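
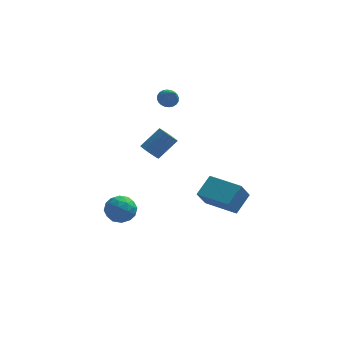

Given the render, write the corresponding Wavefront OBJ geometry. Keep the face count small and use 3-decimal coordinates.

v -2.456 1.578 -2.719
v -1.969 1.917 -3.316
v -1.971 0.343 -3.024
v -1.484 0.682 -3.621
v -1.321 0.832 -2.81
v -1.62 1.595 -2.621
v -2.32 0.665 -3.719
v -2.619 1.428 -3.53
v -1.885 1.352 -3.934
v -1.268 1.456 -3.372
v -2.672 0.804 -2.968
v -2.055 0.908 -2.406
v -2.255 1.856 -2.991
v -1.685 0.404 -3.349
v -1.589 0.493 -2.873
v -1.303 0.692 -3.223
v -2.05 1.667 -2.582
v -1.764 1.866 -2.933
v -1.383 1.228 -2.636
v -2.176 0.394 -3.407
v -1.89 0.593 -3.758
v -2.637 1.568 -3.117
v -2.351 1.767 -3.467
v -2.557 1.032 -3.704
v -1.92 1.723 -3.705
v -1.635 0.997 -3.884
v -2.126 0.987 -3.942
v -2.302 1.436 -3.831
v -1.557 1.784 -3.374
v -1.272 1.058 -3.554
v -1.176 1.146 -3.077
v -1.352 1.595 -2.966
v -1.507 1.452 -3.738
v -2.668 1.202 -2.786
v -2.383 0.476 -2.966
v -2.588 0.665 -3.374
v -2.764 1.114 -3.263
v -2.305 1.263 -2.456
v -2.02 0.537 -2.635
v -1.638 0.824 -2.509
v -1.814 1.273 -2.398
v -2.433 0.808 -2.602
v 0.185 3.684 3.015
v 0.442 3.402 2.632
v 0.555 2.836 3.885
v 0.594 3.533 2.695
v 0.684 3.687 2.807
v 0.698 3.841 2.95
v 0.634 3.971 3.104
v 0.502 4.057 3.243
v 0.322 4.086 3.348
v 0.12 4.054 3.402
v -0.071 3.966 3.397
v -0.223 3.834 3.334
v -0.313 3.68 3.222
v -0.327 3.527 3.079
v -0.263 3.397 2.926
v -0.131 3.311 2.786
v 0.049 3.282 2.681
v 0.25 3.314 2.627
v -0.674 3.02 -0.362
v -0.313 3.163 -0.792
v 0.575 3.704 0.131
v 0.214 3.56 0.562
v -0.462 3.372 -0.771
v 0.425 3.913 0.152
v -0.654 3.512 -0.668
v 0.233 4.052 0.255
v -0.849 3.554 -0.505
v 0.038 4.094 0.418
v -1.01 3.49 -0.313
v -0.123 4.03 0.61
v -1.104 3.333 -0.131
v -0.217 3.873 0.792
v -1.113 3.114 0.005
v -0.226 3.654 0.929
v -1.035 2.876 0.069
v -0.147 3.417 0.992
v -0.885 2.667 0.048
v 0.002 3.208 0.971
v -0.693 2.528 -0.055
v 0.194 3.068 0.868
v -0.498 2.486 -0.218
v 0.389 3.026 0.705
v -0.337 2.55 -0.41
v 0.55 3.09 0.513
v -0.243 2.707 -0.592
v 0.644 3.247 0.331
v -0.234 2.926 -0.729
v 0.653 3.466 0.195
v 3.517 -1.649 -1.412
v 3.132 -2.185 -0.458
v 2.068 -0.633 -1.427
v 1.682 -1.169 -0.473
v 4.098 -0.811 -0.707
v 3.712 -1.347 0.247
v 2.648 0.205 -0.722
v 2.263 -0.331 0.232
f 1 38 17
f 38 12 41
f 17 41 6
f 38 41 17
f 1 17 13
f 17 6 18
f 13 18 2
f 17 18 13
f 1 13 22
f 13 2 23
f 22 23 8
f 13 23 22
f 1 22 34
f 22 8 37
f 34 37 11
f 22 37 34
f 1 34 38
f 34 11 42
f 38 42 12
f 34 42 38
f 2 18 29
f 18 6 32
f 29 32 10
f 18 32 29
f 6 41 19
f 41 12 40
f 19 40 5
f 41 40 19
f 12 42 39
f 42 11 35
f 39 35 3
f 42 35 39
f 11 37 36
f 37 8 24
f 36 24 7
f 37 24 36
f 8 23 28
f 23 2 25
f 28 25 9
f 23 25 28
f 4 30 16
f 30 10 31
f 16 31 5
f 30 31 16
f 4 16 14
f 16 5 15
f 14 15 3
f 16 15 14
f 4 14 21
f 14 3 20
f 21 20 7
f 14 20 21
f 4 21 26
f 21 7 27
f 26 27 9
f 21 27 26
f 4 26 30
f 26 9 33
f 30 33 10
f 26 33 30
f 5 31 19
f 31 10 32
f 19 32 6
f 31 32 19
f 3 15 39
f 15 5 40
f 39 40 12
f 15 40 39
f 7 20 36
f 20 3 35
f 36 35 11
f 20 35 36
f 9 27 28
f 27 7 24
f 28 24 8
f 27 24 28
f 10 33 29
f 33 9 25
f 29 25 2
f 33 25 29
f 44 43 46
f 44 46 45
f 46 43 47
f 46 47 45
f 47 43 48
f 47 48 45
f 48 43 49
f 48 49 45
f 49 43 50
f 49 50 45
f 50 43 51
f 50 51 45
f 51 43 52
f 51 52 45
f 52 43 53
f 52 53 45
f 53 43 54
f 53 54 45
f 54 43 55
f 54 55 45
f 55 43 56
f 55 56 45
f 56 43 57
f 56 57 45
f 57 43 58
f 57 58 45
f 58 43 59
f 58 59 45
f 59 43 60
f 59 60 45
f 60 43 44
f 60 44 45
f 62 61 65
f 62 65 63
f 63 65 66
f 63 66 64
f 65 61 67
f 65 67 66
f 66 67 68
f 66 68 64
f 67 61 69
f 67 69 68
f 68 69 70
f 68 70 64
f 69 61 71
f 69 71 70
f 70 71 72
f 70 72 64
f 71 61 73
f 71 73 72
f 72 73 74
f 72 74 64
f 73 61 75
f 73 75 74
f 74 75 76
f 74 76 64
f 75 61 77
f 75 77 76
f 76 77 78
f 76 78 64
f 77 61 79
f 77 79 78
f 78 79 80
f 78 80 64
f 79 61 81
f 79 81 80
f 80 81 82
f 80 82 64
f 81 61 83
f 81 83 82
f 82 83 84
f 82 84 64
f 83 61 85
f 83 85 84
f 84 85 86
f 84 86 64
f 85 61 87
f 85 87 86
f 86 87 88
f 86 88 64
f 87 61 89
f 87 89 88
f 88 89 90
f 88 90 64
f 89 61 62
f 89 62 90
f 90 62 63
f 90 63 64
f 92 94 91
f 95 92 91
f 91 94 93
f 93 95 91
f 92 98 94
f 96 92 95
f 96 98 92
f 94 98 93
f 97 95 93
f 93 98 97
f 97 96 95
f 98 96 97



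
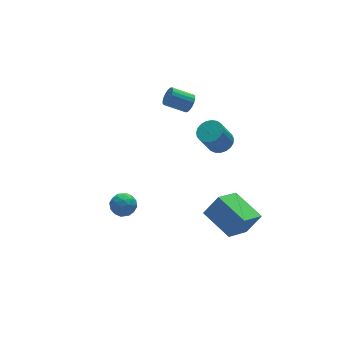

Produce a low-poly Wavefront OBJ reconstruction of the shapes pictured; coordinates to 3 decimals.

v 1.185 -5.07 -2.785
v 1.997 -5.198 -1.665
v 0.659 -3.223 -2.192
v 1.471 -3.352 -1.071
v 2.629 -4.348 -3.749
v 3.441 -4.477 -2.628
v 2.103 -2.502 -3.155
v 2.915 -2.63 -2.035
v 2.823 2.485 1.384
v 3.133 2.485 1.898
v 2.088 3.036 2.529
v 1.777 3.035 2.016
v 3.194 2.723 1.791
v 2.148 3.273 2.423
v 3.181 2.913 1.604
v 2.135 3.463 2.236
v 3.097 3.018 1.374
v 2.052 3.569 2.005
v 2.959 3.018 1.145
v 1.913 3.568 1.777
v 2.794 2.912 0.964
v 1.748 3.463 1.596
v 2.635 2.722 0.866
v 1.589 3.272 1.498
v 2.512 2.484 0.871
v 1.467 3.035 1.502
v 2.452 2.247 0.977
v 1.406 2.797 1.609
v 2.465 2.057 1.164
v 1.419 2.607 1.796
v 2.548 1.951 1.395
v 1.503 2.502 2.026
v 2.687 1.952 1.623
v 1.641 2.502 2.255
v 2.852 2.057 1.804
v 1.806 2.608 2.436
v 3.011 2.248 1.902
v 1.965 2.798 2.534
v 2.112 -2.298 2.451
v 2.765 -2.316 2.798
v 2.061 -2.441 4.116
v 1.408 -2.422 3.769
v 2.704 -2.015 2.793
v 2 -2.14 4.112
v 2.54 -1.762 2.73
v 1.836 -1.887 4.049
v 2.302 -1.602 2.618
v 1.598 -1.727 3.937
v 2.031 -1.562 2.477
v 1.328 -1.687 3.796
v 1.775 -1.65 2.332
v 1.071 -1.775 3.651
v 1.576 -1.849 2.207
v 0.872 -1.974 3.526
v 1.47 -2.126 2.124
v 0.766 -2.251 3.443
v 1.475 -2.432 2.098
v 0.772 -2.557 3.417
v 1.591 -2.716 2.133
v 0.887 -2.84 3.451
v 1.796 -2.926 2.222
v 1.092 -3.051 3.541
v 2.056 -3.029 2.351
v 1.352 -3.154 3.67
v 2.325 -3.005 2.498
v 1.622 -3.129 3.816
v 2.558 -2.858 2.636
v 1.854 -2.983 3.954
v 2.714 -2.615 2.742
v 2.01 -2.74 4.061
v -1.979 1.367 -3.547
v -1.452 1.005 -4.008
v -2.728 0.335 -3.592
v -2.201 -0.027 -4.053
v -2.03 0.117 -3.297
v -1.567 0.755 -3.269
v -2.613 0.585 -4.331
v -2.15 1.223 -4.303
v -1.844 0.522 -4.493
v -1.483 0.232 -3.854
v -2.697 1.108 -3.746
v -2.336 0.818 -3.107
v -1.65 1.277 -3.773
v -2.53 0.063 -3.827
v -2.43 0.148 -3.382
v -2.12 -0.065 -3.653
v -1.717 1.129 -3.339
v -1.408 0.917 -3.61
v -1.747 0.395 -3.192
v -2.772 0.423 -3.99
v -2.463 0.211 -4.261
v -2.06 1.405 -3.947
v -1.75 1.192 -4.218
v -2.433 0.945 -4.408
v -1.57 0.78 -4.329
v -2.01 0.173 -4.356
v -2.253 0.533 -4.519
v -1.981 0.908 -4.503
v -1.358 0.61 -3.954
v -1.799 0.003 -3.981
v -1.698 0.087 -3.536
v -1.426 0.462 -3.52
v -1.589 0.326 -4.239
v -2.381 1.337 -3.619
v -2.822 0.73 -3.646
v -2.754 0.878 -4.08
v -2.482 1.253 -4.064
v -2.17 1.167 -3.244
v -2.61 0.56 -3.271
v -2.199 0.432 -3.097
v -1.927 0.807 -3.081
v -2.591 1.014 -3.361
f 2 4 1
f 5 2 1
f 1 4 3
f 3 5 1
f 2 8 4
f 6 2 5
f 6 8 2
f 4 8 3
f 7 5 3
f 3 8 7
f 7 6 5
f 8 6 7
f 10 9 13
f 10 13 11
f 11 13 14
f 11 14 12
f 13 9 15
f 13 15 14
f 14 15 16
f 14 16 12
f 15 9 17
f 15 17 16
f 16 17 18
f 16 18 12
f 17 9 19
f 17 19 18
f 18 19 20
f 18 20 12
f 19 9 21
f 19 21 20
f 20 21 22
f 20 22 12
f 21 9 23
f 21 23 22
f 22 23 24
f 22 24 12
f 23 9 25
f 23 25 24
f 24 25 26
f 24 26 12
f 25 9 27
f 25 27 26
f 26 27 28
f 26 28 12
f 27 9 29
f 27 29 28
f 28 29 30
f 28 30 12
f 29 9 31
f 29 31 30
f 30 31 32
f 30 32 12
f 31 9 33
f 31 33 32
f 32 33 34
f 32 34 12
f 33 9 35
f 33 35 34
f 34 35 36
f 34 36 12
f 35 9 37
f 35 37 36
f 36 37 38
f 36 38 12
f 37 9 10
f 37 10 38
f 38 10 11
f 38 11 12
f 40 39 43
f 40 43 41
f 41 43 44
f 41 44 42
f 43 39 45
f 43 45 44
f 44 45 46
f 44 46 42
f 45 39 47
f 45 47 46
f 46 47 48
f 46 48 42
f 47 39 49
f 47 49 48
f 48 49 50
f 48 50 42
f 49 39 51
f 49 51 50
f 50 51 52
f 50 52 42
f 51 39 53
f 51 53 52
f 52 53 54
f 52 54 42
f 53 39 55
f 53 55 54
f 54 55 56
f 54 56 42
f 55 39 57
f 55 57 56
f 56 57 58
f 56 58 42
f 57 39 59
f 57 59 58
f 58 59 60
f 58 60 42
f 59 39 61
f 59 61 60
f 60 61 62
f 60 62 42
f 61 39 63
f 61 63 62
f 62 63 64
f 62 64 42
f 63 39 65
f 63 65 64
f 64 65 66
f 64 66 42
f 65 39 67
f 65 67 66
f 66 67 68
f 66 68 42
f 67 39 69
f 67 69 68
f 68 69 70
f 68 70 42
f 69 39 40
f 69 40 70
f 70 40 41
f 70 41 42
f 71 108 87
f 108 82 111
f 87 111 76
f 108 111 87
f 71 87 83
f 87 76 88
f 83 88 72
f 87 88 83
f 71 83 92
f 83 72 93
f 92 93 78
f 83 93 92
f 71 92 104
f 92 78 107
f 104 107 81
f 92 107 104
f 71 104 108
f 104 81 112
f 108 112 82
f 104 112 108
f 72 88 99
f 88 76 102
f 99 102 80
f 88 102 99
f 76 111 89
f 111 82 110
f 89 110 75
f 111 110 89
f 82 112 109
f 112 81 105
f 109 105 73
f 112 105 109
f 81 107 106
f 107 78 94
f 106 94 77
f 107 94 106
f 78 93 98
f 93 72 95
f 98 95 79
f 93 95 98
f 74 100 86
f 100 80 101
f 86 101 75
f 100 101 86
f 74 86 84
f 86 75 85
f 84 85 73
f 86 85 84
f 74 84 91
f 84 73 90
f 91 90 77
f 84 90 91
f 74 91 96
f 91 77 97
f 96 97 79
f 91 97 96
f 74 96 100
f 96 79 103
f 100 103 80
f 96 103 100
f 75 101 89
f 101 80 102
f 89 102 76
f 101 102 89
f 73 85 109
f 85 75 110
f 109 110 82
f 85 110 109
f 77 90 106
f 90 73 105
f 106 105 81
f 90 105 106
f 79 97 98
f 97 77 94
f 98 94 78
f 97 94 98
f 80 103 99
f 103 79 95
f 99 95 72
f 103 95 99



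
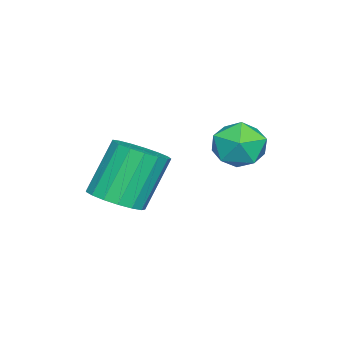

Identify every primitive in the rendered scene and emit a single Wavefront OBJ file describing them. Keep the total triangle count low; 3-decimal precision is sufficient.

v 2.98 -3.806 0.158
v 3.576 -3.059 0.243
v 2.677 -2.547 2.047
v 2.08 -3.294 1.962
v 3.217 -2.887 0.015
v 2.317 -2.375 1.819
v 2.803 -2.925 -0.18
v 1.903 -2.413 1.624
v 2.429 -3.166 -0.298
v 1.53 -2.653 1.506
v 2.182 -3.553 -0.312
v 1.282 -3.04 1.492
v 2.117 -3.998 -0.218
v 1.218 -3.486 1.586
v 2.25 -4.399 -0.037
v 1.351 -3.887 1.767
v 2.551 -4.664 0.188
v 1.651 -4.152 1.992
v 2.949 -4.733 0.406
v 2.049 -4.221 2.21
v 3.355 -4.589 0.567
v 2.455 -4.077 2.371
v 3.674 -4.266 0.635
v 2.775 -3.754 2.439
v 3.835 -3.838 0.593
v 2.935 -3.326 2.397
v 3.8 -3.402 0.452
v 2.9 -2.89 2.256
v 0.136 -0.279 2.423
v 0.513 0.087 1.586
v 1.387 -1.267 2.554
v 1.764 -0.901 1.717
v 1.731 -0.34 2.53
v 0.957 0.27 2.449
v 0.943 -1.45 1.691
v 0.169 -0.84 1.61
v 1.011 -0.637 1.133
v 1.498 0.049 1.652
v 0.402 -1.229 2.488
v 0.889 -0.543 3.007
f 2 1 5
f 2 5 3
f 3 5 6
f 3 6 4
f 5 1 7
f 5 7 6
f 6 7 8
f 6 8 4
f 7 1 9
f 7 9 8
f 8 9 10
f 8 10 4
f 9 1 11
f 9 11 10
f 10 11 12
f 10 12 4
f 11 1 13
f 11 13 12
f 12 13 14
f 12 14 4
f 13 1 15
f 13 15 14
f 14 15 16
f 14 16 4
f 15 1 17
f 15 17 16
f 16 17 18
f 16 18 4
f 17 1 19
f 17 19 18
f 18 19 20
f 18 20 4
f 19 1 21
f 19 21 20
f 20 21 22
f 20 22 4
f 21 1 23
f 21 23 22
f 22 23 24
f 22 24 4
f 23 1 25
f 23 25 24
f 24 25 26
f 24 26 4
f 25 1 27
f 25 27 26
f 26 27 28
f 26 28 4
f 27 1 2
f 27 2 28
f 28 2 3
f 28 3 4
f 29 40 34
f 29 34 30
f 29 30 36
f 29 36 39
f 29 39 40
f 30 34 38
f 34 40 33
f 40 39 31
f 39 36 35
f 36 30 37
f 32 38 33
f 32 33 31
f 32 31 35
f 32 35 37
f 32 37 38
f 33 38 34
f 31 33 40
f 35 31 39
f 37 35 36
f 38 37 30



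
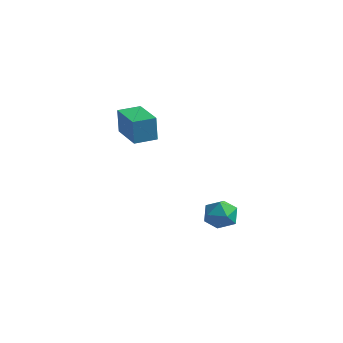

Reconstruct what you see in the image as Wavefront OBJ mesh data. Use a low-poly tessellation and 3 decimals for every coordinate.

v 2.893 -2.417 -3.775
v 3.353 -3.068 -3.833
v 1.987 -3.112 -3.167
v 2.447 -3.763 -3.225
v 2.663 -3.162 -2.743
v 3.222 -2.733 -3.119
v 2.118 -3.447 -3.881
v 2.677 -3.018 -4.257
v 2.874 -3.705 -3.898
v 3.211 -3.528 -3.195
v 2.129 -2.652 -3.805
v 2.466 -2.475 -3.102
v -2.073 -2.053 -1.332
v -2.175 -1.989 -0.107
v -3.456 -1.078 -1.498
v -3.557 -1.014 -0.274
v -1.463 -1.186 -1.326
v -1.564 -1.122 -0.102
v -2.845 -0.211 -1.493
v -2.947 -0.147 -0.268
f 1 12 6
f 1 6 2
f 1 2 8
f 1 8 11
f 1 11 12
f 2 6 10
f 6 12 5
f 12 11 3
f 11 8 7
f 8 2 9
f 4 10 5
f 4 5 3
f 4 3 7
f 4 7 9
f 4 9 10
f 5 10 6
f 3 5 12
f 7 3 11
f 9 7 8
f 10 9 2
f 14 16 13
f 17 14 13
f 13 16 15
f 15 17 13
f 14 20 16
f 18 14 17
f 18 20 14
f 16 20 15
f 19 17 15
f 15 20 19
f 19 18 17
f 20 18 19



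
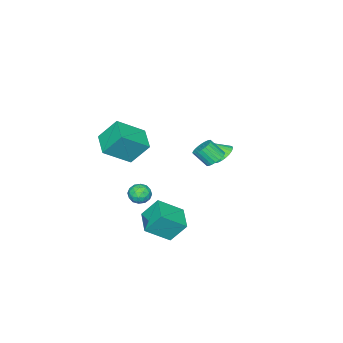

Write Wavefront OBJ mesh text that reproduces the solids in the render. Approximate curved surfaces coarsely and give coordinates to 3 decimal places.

v -0.782 2.649 1.239
v -0.229 3.043 1.407
v 0.056 2.265 2.29
v -0.498 1.871 2.121
v -0.422 3.152 1.566
v -0.137 2.374 2.448
v -0.67 3.185 1.675
v -0.386 2.407 2.557
v -0.936 3.136 1.718
v -0.651 2.358 2.6
v -1.178 3.013 1.687
v -0.893 2.235 2.57
v -1.359 2.835 1.589
v -1.075 2.057 2.471
v -1.453 2.628 1.437
v -1.169 1.85 2.319
v -1.445 2.425 1.255
v -1.161 1.647 2.137
v -1.336 2.255 1.07
v -1.051 1.477 1.953
v -1.143 2.146 0.912
v -0.858 1.368 1.794
v -0.894 2.113 0.803
v -0.61 1.335 1.685
v -0.629 2.162 0.76
v -0.344 1.384 1.642
v -0.387 2.285 0.79
v -0.102 1.507 1.673
v -0.205 2.463 0.889
v 0.079 1.685 1.771
v -0.111 2.67 1.041
v 0.173 1.892 1.923
v -0.119 2.873 1.223
v 0.165 2.095 2.105
v -3.891 0.953 -0.708
v -3.355 0.651 -1.235
v -3.389 0.107 0.288
v -3.191 0.893 -1.112
v -3.134 1.143 -0.927
v -3.193 1.364 -0.71
v -3.357 1.523 -0.492
v -3.603 1.596 -0.307
v -3.893 1.57 -0.183
v -4.182 1.451 -0.138
v -4.427 1.255 -0.181
v -4.59 1.014 -0.304
v -4.647 0.764 -0.488
v -4.589 0.542 -0.706
v -4.424 0.384 -0.924
v -4.178 0.311 -1.109
v -3.889 0.337 -1.233
v -3.599 0.456 -1.277
v 0.682 -0.961 -2.91
v 1.233 -0.881 -2.396
v 0.627 -2.159 -2.664
v 1.178 -2.079 -2.15
v 0.493 -1.782 -2.021
v 0.528 -1.041 -2.173
v 1.332 -1.999 -2.887
v 1.367 -1.258 -3.039
v 1.635 -1.522 -2.382
v 1.116 -1.388 -1.847
v 0.744 -1.652 -3.213
v 0.225 -1.518 -2.678
v 0.963 -0.815 -2.675
v 0.897 -2.225 -2.385
v 0.495 -2.05 -2.309
v 0.819 -2.003 -2.008
v 0.548 -0.91 -2.543
v 0.872 -0.863 -2.242
v 0.437 -1.393 -2.021
v 0.988 -2.177 -2.818
v 1.312 -2.13 -2.517
v 1.041 -1.037 -3.052
v 1.365 -0.99 -2.751
v 1.423 -1.647 -3.039
v 1.522 -1.146 -2.365
v 1.49 -1.85 -2.22
v 1.581 -1.803 -2.653
v 1.601 -1.367 -2.743
v 1.218 -1.067 -2.05
v 1.185 -1.771 -1.905
v 0.783 -1.597 -1.829
v 0.803 -1.161 -1.919
v 1.454 -1.444 -2.042
v 0.675 -1.269 -3.155
v 0.642 -1.973 -3.01
v 1.057 -1.879 -3.141
v 1.077 -1.443 -3.231
v 0.37 -1.19 -2.84
v 0.338 -1.894 -2.695
v 0.259 -1.673 -2.317
v 0.279 -1.237 -2.407
v 0.406 -1.596 -3.018
v 2.374 -1.308 2.437
v 1.821 -0.392 3.784
v 3.402 -0.162 2.08
v 2.848 0.754 3.427
v 3.772 -2.194 3.613
v 3.218 -1.278 4.96
v 4.799 -1.048 3.256
v 4.246 -0.132 4.603
v 0.3 1.18 -3.134
v 1.467 0.222 -2.047
v 1.485 2.328 -3.395
v 2.652 1.37 -2.308
v 0.808 0.37 -4.392
v 1.975 -0.588 -3.305
v 1.993 1.518 -4.653
v 3.16 0.56 -3.566
f 2 1 5
f 2 5 3
f 3 5 6
f 3 6 4
f 5 1 7
f 5 7 6
f 6 7 8
f 6 8 4
f 7 1 9
f 7 9 8
f 8 9 10
f 8 10 4
f 9 1 11
f 9 11 10
f 10 11 12
f 10 12 4
f 11 1 13
f 11 13 12
f 12 13 14
f 12 14 4
f 13 1 15
f 13 15 14
f 14 15 16
f 14 16 4
f 15 1 17
f 15 17 16
f 16 17 18
f 16 18 4
f 17 1 19
f 17 19 18
f 18 19 20
f 18 20 4
f 19 1 21
f 19 21 20
f 20 21 22
f 20 22 4
f 21 1 23
f 21 23 22
f 22 23 24
f 22 24 4
f 23 1 25
f 23 25 24
f 24 25 26
f 24 26 4
f 25 1 27
f 25 27 26
f 26 27 28
f 26 28 4
f 27 1 29
f 27 29 28
f 28 29 30
f 28 30 4
f 29 1 31
f 29 31 30
f 30 31 32
f 30 32 4
f 31 1 33
f 31 33 32
f 32 33 34
f 32 34 4
f 33 1 2
f 33 2 34
f 34 2 3
f 34 3 4
f 36 35 38
f 36 38 37
f 38 35 39
f 38 39 37
f 39 35 40
f 39 40 37
f 40 35 41
f 40 41 37
f 41 35 42
f 41 42 37
f 42 35 43
f 42 43 37
f 43 35 44
f 43 44 37
f 44 35 45
f 44 45 37
f 45 35 46
f 45 46 37
f 46 35 47
f 46 47 37
f 47 35 48
f 47 48 37
f 48 35 49
f 48 49 37
f 49 35 50
f 49 50 37
f 50 35 51
f 50 51 37
f 51 35 52
f 51 52 37
f 52 35 36
f 52 36 37
f 53 90 69
f 90 64 93
f 69 93 58
f 90 93 69
f 53 69 65
f 69 58 70
f 65 70 54
f 69 70 65
f 53 65 74
f 65 54 75
f 74 75 60
f 65 75 74
f 53 74 86
f 74 60 89
f 86 89 63
f 74 89 86
f 53 86 90
f 86 63 94
f 90 94 64
f 86 94 90
f 54 70 81
f 70 58 84
f 81 84 62
f 70 84 81
f 58 93 71
f 93 64 92
f 71 92 57
f 93 92 71
f 64 94 91
f 94 63 87
f 91 87 55
f 94 87 91
f 63 89 88
f 89 60 76
f 88 76 59
f 89 76 88
f 60 75 80
f 75 54 77
f 80 77 61
f 75 77 80
f 56 82 68
f 82 62 83
f 68 83 57
f 82 83 68
f 56 68 66
f 68 57 67
f 66 67 55
f 68 67 66
f 56 66 73
f 66 55 72
f 73 72 59
f 66 72 73
f 56 73 78
f 73 59 79
f 78 79 61
f 73 79 78
f 56 78 82
f 78 61 85
f 82 85 62
f 78 85 82
f 57 83 71
f 83 62 84
f 71 84 58
f 83 84 71
f 55 67 91
f 67 57 92
f 91 92 64
f 67 92 91
f 59 72 88
f 72 55 87
f 88 87 63
f 72 87 88
f 61 79 80
f 79 59 76
f 80 76 60
f 79 76 80
f 62 85 81
f 85 61 77
f 81 77 54
f 85 77 81
f 96 98 95
f 99 96 95
f 95 98 97
f 97 99 95
f 96 102 98
f 100 96 99
f 100 102 96
f 98 102 97
f 101 99 97
f 97 102 101
f 101 100 99
f 102 100 101
f 104 106 103
f 107 104 103
f 103 106 105
f 105 107 103
f 104 110 106
f 108 104 107
f 108 110 104
f 106 110 105
f 109 107 105
f 105 110 109
f 109 108 107
f 110 108 109



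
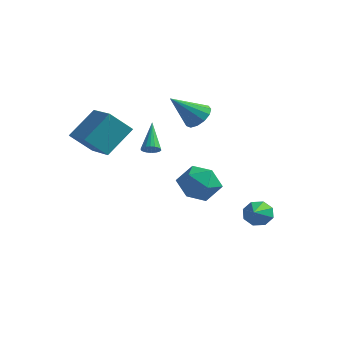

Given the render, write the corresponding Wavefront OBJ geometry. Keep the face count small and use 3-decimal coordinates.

v 3.191 2.972 -4.189
v 3.689 2.899 -4.849
v 4.109 1.288 -3.311
v 3.937 3.27 -4.397
v 3.748 3.467 -3.823
v 3.233 3.373 -3.464
v 2.693 3.045 -3.53
v 2.445 2.674 -3.982
v 2.634 2.478 -4.555
v 3.149 2.571 -4.915
v 1.993 -0.993 0.089
v 2.632 -0.13 -0.511
v 2.568 -2.35 -1.249
v 3.207 -1.487 -1.849
v 3.578 -1.867 -0.739
v 3.223 -1.028 0.088
v 1.977 -1.452 -1.848
v 1.622 -0.613 -1.021
v 2.623 -0.414 -1.708
v 3.612 -0.67 -1.023
v 1.588 -1.81 -0.737
v 2.577 -2.066 -0.052
v -1.392 3.92 1.41
v -0.62 3.439 1.394
v -2.208 2.56 2.89
v -0.559 3.797 1.756
v -0.763 4.194 2.008
v -1.167 4.504 2.071
v -1.642 4.629 1.923
v -2.038 4.529 1.613
v -2.228 4.235 1.238
v -2.153 3.842 0.918
v -1.837 3.474 0.754
v -1.379 3.247 0.798
v -0.925 3.234 1.036
v -2.536 -3.878 1.679
v -2.103 -2.425 3.147
v -4.315 -3.005 1.34
v -3.882 -1.553 2.807
v -1.838 -2.907 0.513
v -1.405 -1.455 1.98
v -3.617 -2.035 0.173
v -3.184 -0.582 1.641
v 0.452 -2.337 1.238
v 0.818 -2.492 1.558
v -0.312 -1.283 2.622
v 0.908 -2.305 1.465
v 0.907 -2.124 1.328
v 0.816 -1.986 1.172
v 0.654 -1.917 1.03
v 0.451 -1.931 0.929
v 0.248 -2.026 0.889
v 0.086 -2.182 0.918
v -0.003 -2.369 1.011
v -0.003 -2.549 1.149
v 0.088 -2.688 1.304
v 0.251 -2.757 1.446
v 0.454 -2.742 1.547
v 0.656 -2.648 1.587
f 2 1 4
f 2 4 3
f 4 1 5
f 4 5 3
f 5 1 6
f 5 6 3
f 6 1 7
f 6 7 3
f 7 1 8
f 7 8 3
f 8 1 9
f 8 9 3
f 9 1 10
f 9 10 3
f 10 1 2
f 10 2 3
f 11 22 16
f 11 16 12
f 11 12 18
f 11 18 21
f 11 21 22
f 12 16 20
f 16 22 15
f 22 21 13
f 21 18 17
f 18 12 19
f 14 20 15
f 14 15 13
f 14 13 17
f 14 17 19
f 14 19 20
f 15 20 16
f 13 15 22
f 17 13 21
f 19 17 18
f 20 19 12
f 24 23 26
f 24 26 25
f 26 23 27
f 26 27 25
f 27 23 28
f 27 28 25
f 28 23 29
f 28 29 25
f 29 23 30
f 29 30 25
f 30 23 31
f 30 31 25
f 31 23 32
f 31 32 25
f 32 23 33
f 32 33 25
f 33 23 34
f 33 34 25
f 34 23 35
f 34 35 25
f 35 23 24
f 35 24 25
f 37 39 36
f 40 37 36
f 36 39 38
f 38 40 36
f 37 43 39
f 41 37 40
f 41 43 37
f 39 43 38
f 42 40 38
f 38 43 42
f 42 41 40
f 43 41 42
f 45 44 47
f 45 47 46
f 47 44 48
f 47 48 46
f 48 44 49
f 48 49 46
f 49 44 50
f 49 50 46
f 50 44 51
f 50 51 46
f 51 44 52
f 51 52 46
f 52 44 53
f 52 53 46
f 53 44 54
f 53 54 46
f 54 44 55
f 54 55 46
f 55 44 56
f 55 56 46
f 56 44 57
f 56 57 46
f 57 44 58
f 57 58 46
f 58 44 59
f 58 59 46
f 59 44 45
f 59 45 46



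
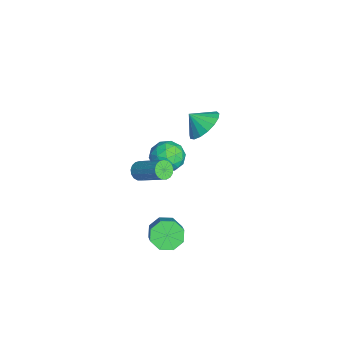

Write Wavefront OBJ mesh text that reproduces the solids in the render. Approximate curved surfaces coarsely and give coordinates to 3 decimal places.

v -2.757 0.932 1.442
v -1.684 0.702 1.516
v -2.983 0.128 2.218
v -1.758 1.075 1.88
v -2.062 1.415 2.144
v -2.524 1.644 2.247
v -3.04 1.71 2.166
v -3.491 1.598 1.919
v -3.774 1.334 1.563
v -3.824 0.977 1.178
v -3.63 0.61 0.855
v -3.236 0.317 0.666
v -2.732 0.165 0.654
v -2.234 0.188 0.823
v -1.856 0.382 1.134
v -4.609 -0.522 -1.871
v -3.645 -0.194 -1.655
v -3.975 -1.786 -2.785
v -3.011 -1.458 -2.569
v -3.601 -1.87 -1.817
v -3.993 -1.088 -1.252
v -3.627 -0.892 -3.188
v -4.019 -0.11 -2.623
v -3.038 -0.422 -2.469
v -3.022 -1.027 -1.622
v -4.598 -0.953 -2.818
v -4.582 -1.558 -1.971
v -4.183 -0.247 -1.683
v -3.437 -1.733 -2.757
v -3.784 -1.975 -2.315
v -3.217 -1.782 -2.188
v -4.388 -0.773 -1.446
v -3.821 -0.58 -1.319
v -3.795 -1.565 -1.414
v -3.799 -1.4 -3.121
v -3.232 -1.207 -2.994
v -4.403 -0.198 -2.252
v -3.836 -0.005 -2.125
v -3.825 -0.415 -3.026
v -3.26 -0.188 -2.034
v -2.886 -0.931 -2.571
v -3.248 -0.599 -2.935
v -3.479 -0.139 -2.603
v -3.25 -0.544 -1.536
v -2.877 -1.287 -2.073
v -3.224 -1.529 -1.631
v -3.455 -1.07 -1.299
v -2.893 -0.678 -2.015
v -4.743 -0.693 -2.367
v -4.37 -1.436 -2.904
v -4.165 -0.91 -3.141
v -4.396 -0.451 -2.809
v -4.734 -1.049 -1.869
v -4.36 -1.792 -2.406
v -4.141 -1.841 -1.837
v -4.372 -1.381 -1.505
v -4.727 -1.302 -2.425
v 2.07 -1.17 -2.771
v 2.603 -0.864 -3.442
v 3.844 -0.784 -2.419
v 3.31 -1.09 -1.749
v 2.285 -0.349 -3.098
v 3.526 -0.268 -2.075
v 1.842 -0.315 -2.562
v 3.082 -0.234 -1.539
v 1.531 -0.782 -2.149
v 2.772 -0.701 -1.126
v 1.536 -1.476 -2.101
v 2.777 -1.396 -1.078
v 1.854 -1.992 -2.445
v 3.095 -1.911 -1.422
v 2.298 -2.026 -2.981
v 3.538 -1.945 -1.958
v 2.608 -1.559 -3.394
v 3.849 -1.478 -2.371
v 1.866 -2.419 2.219
v 2.335 -2.718 2.094
v 3.403 -1.521 3.237
v 2.934 -1.221 3.361
v 2.326 -2.526 1.9
v 3.395 -1.328 3.043
v 2.212 -2.309 1.78
v 3.281 -1.112 2.922
v 2.019 -2.117 1.76
v 3.088 -0.92 2.903
v 1.791 -1.995 1.845
v 2.859 -0.798 2.988
v 1.58 -1.969 2.016
v 2.648 -0.772 3.158
v 1.434 -2.047 2.233
v 2.502 -0.85 3.376
v 1.387 -2.209 2.447
v 2.456 -1.012 3.59
v 1.45 -2.42 2.609
v 2.519 -1.223 3.751
v 1.608 -2.63 2.681
v 2.677 -1.433 3.824
v 1.825 -2.792 2.647
v 2.894 -1.595 3.79
v 2.052 -2.868 2.516
v 3.12 -1.671 3.658
v 2.235 -2.841 2.316
v 3.304 -1.644 3.459
f 2 1 4
f 2 4 3
f 4 1 5
f 4 5 3
f 5 1 6
f 5 6 3
f 6 1 7
f 6 7 3
f 7 1 8
f 7 8 3
f 8 1 9
f 8 9 3
f 9 1 10
f 9 10 3
f 10 1 11
f 10 11 3
f 11 1 12
f 11 12 3
f 12 1 13
f 12 13 3
f 13 1 14
f 13 14 3
f 14 1 15
f 14 15 3
f 15 1 2
f 15 2 3
f 16 53 32
f 53 27 56
f 32 56 21
f 53 56 32
f 16 32 28
f 32 21 33
f 28 33 17
f 32 33 28
f 16 28 37
f 28 17 38
f 37 38 23
f 28 38 37
f 16 37 49
f 37 23 52
f 49 52 26
f 37 52 49
f 16 49 53
f 49 26 57
f 53 57 27
f 49 57 53
f 17 33 44
f 33 21 47
f 44 47 25
f 33 47 44
f 21 56 34
f 56 27 55
f 34 55 20
f 56 55 34
f 27 57 54
f 57 26 50
f 54 50 18
f 57 50 54
f 26 52 51
f 52 23 39
f 51 39 22
f 52 39 51
f 23 38 43
f 38 17 40
f 43 40 24
f 38 40 43
f 19 45 31
f 45 25 46
f 31 46 20
f 45 46 31
f 19 31 29
f 31 20 30
f 29 30 18
f 31 30 29
f 19 29 36
f 29 18 35
f 36 35 22
f 29 35 36
f 19 36 41
f 36 22 42
f 41 42 24
f 36 42 41
f 19 41 45
f 41 24 48
f 45 48 25
f 41 48 45
f 20 46 34
f 46 25 47
f 34 47 21
f 46 47 34
f 18 30 54
f 30 20 55
f 54 55 27
f 30 55 54
f 22 35 51
f 35 18 50
f 51 50 26
f 35 50 51
f 24 42 43
f 42 22 39
f 43 39 23
f 42 39 43
f 25 48 44
f 48 24 40
f 44 40 17
f 48 40 44
f 59 58 62
f 59 62 60
f 60 62 63
f 60 63 61
f 62 58 64
f 62 64 63
f 63 64 65
f 63 65 61
f 64 58 66
f 64 66 65
f 65 66 67
f 65 67 61
f 66 58 68
f 66 68 67
f 67 68 69
f 67 69 61
f 68 58 70
f 68 70 69
f 69 70 71
f 69 71 61
f 70 58 72
f 70 72 71
f 71 72 73
f 71 73 61
f 72 58 74
f 72 74 73
f 73 74 75
f 73 75 61
f 74 58 59
f 74 59 75
f 75 59 60
f 75 60 61
f 77 76 80
f 77 80 78
f 78 80 81
f 78 81 79
f 80 76 82
f 80 82 81
f 81 82 83
f 81 83 79
f 82 76 84
f 82 84 83
f 83 84 85
f 83 85 79
f 84 76 86
f 84 86 85
f 85 86 87
f 85 87 79
f 86 76 88
f 86 88 87
f 87 88 89
f 87 89 79
f 88 76 90
f 88 90 89
f 89 90 91
f 89 91 79
f 90 76 92
f 90 92 91
f 91 92 93
f 91 93 79
f 92 76 94
f 92 94 93
f 93 94 95
f 93 95 79
f 94 76 96
f 94 96 95
f 95 96 97
f 95 97 79
f 96 76 98
f 96 98 97
f 97 98 99
f 97 99 79
f 98 76 100
f 98 100 99
f 99 100 101
f 99 101 79
f 100 76 102
f 100 102 101
f 101 102 103
f 101 103 79
f 102 76 77
f 102 77 103
f 103 77 78
f 103 78 79



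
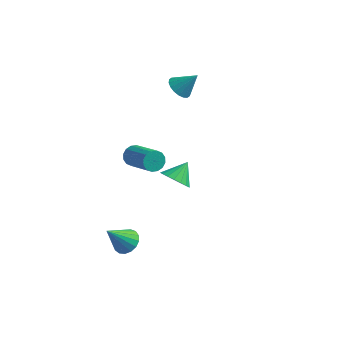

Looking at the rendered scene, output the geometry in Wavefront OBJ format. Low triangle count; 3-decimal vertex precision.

v -3.606 -0.913 1.003
v -3.193 -0.544 0.725
v -1.661 -1.537 1.679
v -2.074 -1.907 1.957
v -3.267 -0.394 0.999
v -1.735 -1.388 1.953
v -3.431 -0.384 1.274
v -1.9 -1.377 2.229
v -3.643 -0.515 1.477
v -2.111 -1.509 2.431
v -3.844 -0.753 1.552
v -2.313 -1.747 2.507
v -3.982 -1.034 1.481
v -2.45 -2.028 2.435
v -4.019 -1.283 1.281
v -2.487 -2.276 2.235
v -3.945 -1.432 1.007
v -2.413 -2.426 1.961
v -3.78 -1.443 0.731
v -2.249 -2.436 1.686
v -3.569 -1.311 0.529
v -2.037 -2.305 1.483
v -3.367 -1.073 0.453
v -1.836 -2.067 1.408
v -3.23 -0.792 0.525
v -1.698 -1.786 1.479
v -3.008 -3.299 -3.631
v -2.468 -2.995 -3.191
v -3.672 -4.121 -2.249
v -2.739 -2.752 -3.177
v -3.071 -2.635 -3.267
v -3.389 -2.67 -3.441
v -3.619 -2.849 -3.658
v -3.71 -3.132 -3.869
v -3.639 -3.452 -4.026
v -3.424 -3.738 -4.092
v -3.113 -3.923 -4.052
v -2.778 -3.965 -3.917
v -2.496 -3.855 -3.715
v -2.331 -3.618 -3.495
v -2.321 -3.307 -3.306
v -3.033 3.469 3.053
v -2.471 3.478 2.571
v -2.187 3.811 4.047
v -2.582 3.788 2.56
v -2.783 4.035 2.646
v -3.033 4.169 2.813
v -3.283 4.165 3.027
v -3.484 4.024 3.246
v -3.595 3.772 3.427
v -3.595 3.46 3.534
v -3.484 3.151 3.545
v -3.283 2.904 3.459
v -3.033 2.769 3.293
v -2.783 2.773 3.078
v -2.583 2.915 2.859
v -2.471 3.167 2.678
v -0.272 -3.613 2.617
v 0.451 -3.969 2.769
v 0.012 -2.727 3.343
v 0.524 -3.757 2.482
v 0.44 -3.516 2.221
v 0.214 -3.294 2.038
v -0.107 -3.136 1.971
v -0.461 -3.072 2.031
v -0.778 -3.115 2.207
v -0.994 -3.257 2.464
v -1.068 -3.469 2.752
v -0.983 -3.71 3.013
v -0.758 -3.932 3.195
v -0.436 -4.09 3.263
v -0.082 -4.154 3.203
v 0.235 -4.111 3.027
f 2 1 5
f 2 5 3
f 3 5 6
f 3 6 4
f 5 1 7
f 5 7 6
f 6 7 8
f 6 8 4
f 7 1 9
f 7 9 8
f 8 9 10
f 8 10 4
f 9 1 11
f 9 11 10
f 10 11 12
f 10 12 4
f 11 1 13
f 11 13 12
f 12 13 14
f 12 14 4
f 13 1 15
f 13 15 14
f 14 15 16
f 14 16 4
f 15 1 17
f 15 17 16
f 16 17 18
f 16 18 4
f 17 1 19
f 17 19 18
f 18 19 20
f 18 20 4
f 19 1 21
f 19 21 20
f 20 21 22
f 20 22 4
f 21 1 23
f 21 23 22
f 22 23 24
f 22 24 4
f 23 1 25
f 23 25 24
f 24 25 26
f 24 26 4
f 25 1 2
f 25 2 26
f 26 2 3
f 26 3 4
f 28 27 30
f 28 30 29
f 30 27 31
f 30 31 29
f 31 27 32
f 31 32 29
f 32 27 33
f 32 33 29
f 33 27 34
f 33 34 29
f 34 27 35
f 34 35 29
f 35 27 36
f 35 36 29
f 36 27 37
f 36 37 29
f 37 27 38
f 37 38 29
f 38 27 39
f 38 39 29
f 39 27 40
f 39 40 29
f 40 27 41
f 40 41 29
f 41 27 28
f 41 28 29
f 43 42 45
f 43 45 44
f 45 42 46
f 45 46 44
f 46 42 47
f 46 47 44
f 47 42 48
f 47 48 44
f 48 42 49
f 48 49 44
f 49 42 50
f 49 50 44
f 50 42 51
f 50 51 44
f 51 42 52
f 51 52 44
f 52 42 53
f 52 53 44
f 53 42 54
f 53 54 44
f 54 42 55
f 54 55 44
f 55 42 56
f 55 56 44
f 56 42 57
f 56 57 44
f 57 42 43
f 57 43 44
f 59 58 61
f 59 61 60
f 61 58 62
f 61 62 60
f 62 58 63
f 62 63 60
f 63 58 64
f 63 64 60
f 64 58 65
f 64 65 60
f 65 58 66
f 65 66 60
f 66 58 67
f 66 67 60
f 67 58 68
f 67 68 60
f 68 58 69
f 68 69 60
f 69 58 70
f 69 70 60
f 70 58 71
f 70 71 60
f 71 58 72
f 71 72 60
f 72 58 73
f 72 73 60
f 73 58 59
f 73 59 60



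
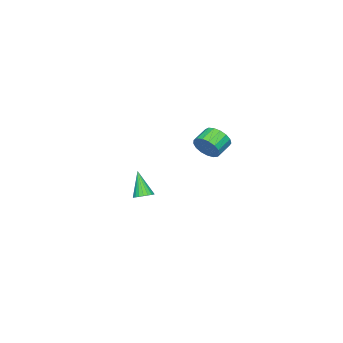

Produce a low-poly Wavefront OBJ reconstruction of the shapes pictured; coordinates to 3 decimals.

v -0.711 -3.343 -4.385
v -0.14 -3.267 -4.158
v -1.229 -4.097 -2.835
v -0.254 -3.047 -4.089
v -0.448 -2.878 -4.071
v -0.688 -2.789 -4.108
v -0.931 -2.796 -4.193
v -1.136 -2.898 -4.311
v -1.268 -3.077 -4.441
v -1.304 -3.301 -4.563
v -1.237 -3.533 -4.653
v -1.079 -3.732 -4.697
v -0.858 -3.864 -4.688
v -0.611 -3.906 -4.625
v -0.382 -3.85 -4.522
v -0.209 -3.707 -4.395
v -0.124 -3.501 -4.266
v 3.64 3.484 3.093
v 3.962 3.825 3.766
v 3.001 3.916 4.18
v 2.68 3.576 3.507
v 3.89 4.131 3.532
v 2.929 4.222 3.945
v 3.761 4.289 3.197
v 2.8 4.38 3.61
v 3.604 4.263 2.838
v 2.643 4.354 3.251
v 3.456 4.058 2.537
v 2.495 4.149 2.951
v 3.349 3.722 2.365
v 2.389 3.813 2.778
v 3.31 3.332 2.359
v 2.349 3.423 2.772
v 3.346 2.976 2.521
v 2.385 3.068 2.934
v 3.45 2.737 2.814
v 2.489 2.828 3.228
v 3.597 2.669 3.172
v 2.636 2.76 3.585
v 3.754 2.788 3.511
v 2.793 2.879 3.925
v 3.885 3.066 3.755
v 2.925 3.157 4.168
v 3.961 3.44 3.847
v 3 3.532 4.26
f 2 1 4
f 2 4 3
f 4 1 5
f 4 5 3
f 5 1 6
f 5 6 3
f 6 1 7
f 6 7 3
f 7 1 8
f 7 8 3
f 8 1 9
f 8 9 3
f 9 1 10
f 9 10 3
f 10 1 11
f 10 11 3
f 11 1 12
f 11 12 3
f 12 1 13
f 12 13 3
f 13 1 14
f 13 14 3
f 14 1 15
f 14 15 3
f 15 1 16
f 15 16 3
f 16 1 17
f 16 17 3
f 17 1 2
f 17 2 3
f 19 18 22
f 19 22 20
f 20 22 23
f 20 23 21
f 22 18 24
f 22 24 23
f 23 24 25
f 23 25 21
f 24 18 26
f 24 26 25
f 25 26 27
f 25 27 21
f 26 18 28
f 26 28 27
f 27 28 29
f 27 29 21
f 28 18 30
f 28 30 29
f 29 30 31
f 29 31 21
f 30 18 32
f 30 32 31
f 31 32 33
f 31 33 21
f 32 18 34
f 32 34 33
f 33 34 35
f 33 35 21
f 34 18 36
f 34 36 35
f 35 36 37
f 35 37 21
f 36 18 38
f 36 38 37
f 37 38 39
f 37 39 21
f 38 18 40
f 38 40 39
f 39 40 41
f 39 41 21
f 40 18 42
f 40 42 41
f 41 42 43
f 41 43 21
f 42 18 44
f 42 44 43
f 43 44 45
f 43 45 21
f 44 18 19
f 44 19 45
f 45 19 20
f 45 20 21



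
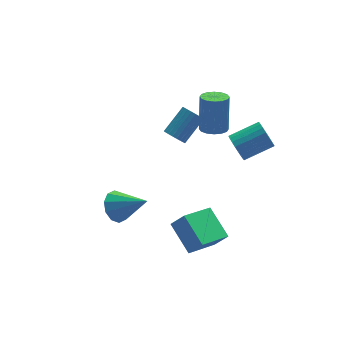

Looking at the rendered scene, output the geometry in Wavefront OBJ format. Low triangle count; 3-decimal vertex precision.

v 1.089 -4.195 -4.124
v -0.624 -4.974 -3.312
v 0.765 -2.542 -3.222
v -0.949 -3.322 -2.411
v 1.669 -4.558 -3.249
v -0.045 -5.338 -2.438
v 1.344 -2.906 -2.348
v -0.369 -3.685 -1.536
v 3.201 1.266 -0.369
v 3.698 0.693 -0.24
v 4.017 1.42 1.759
v 3.519 1.994 1.629
v 3.92 0.991 -0.383
v 4.238 1.719 1.615
v 3.949 1.363 -0.523
v 4.267 2.091 1.475
v 3.778 1.709 -0.622
v 4.096 2.437 1.376
v 3.452 1.937 -0.653
v 3.77 2.664 1.345
v 3.058 1.984 -0.608
v 3.376 2.712 1.39
v 2.703 1.84 -0.499
v 3.022 2.567 1.5
v 2.482 1.541 -0.355
v 2.8 2.269 1.643
v 2.453 1.169 -0.215
v 2.771 1.897 1.783
v 2.624 0.823 -0.116
v 2.942 1.551 1.882
v 2.95 0.596 -0.085
v 3.268 1.323 1.913
v 3.344 0.548 -0.13
v 3.662 1.276 1.868
v -3.353 -2.124 -1.179
v -3.038 -2.58 -1.939
v -2.147 -3.256 -0.001
v -2.694 -2.12 -1.849
v -2.601 -1.662 -1.504
v -2.795 -1.381 -1.035
v -3.203 -1.383 -0.62
v -3.667 -1.668 -0.419
v -4.011 -2.128 -0.508
v -4.104 -2.586 -0.854
v -3.91 -2.867 -1.323
v -3.503 -2.865 -1.737
v 0.543 0.029 1.115
v 0.921 -0.473 0.949
v 2.175 0.129 1.978
v 1.797 0.631 2.145
v 0.984 -0.303 0.772
v 2.238 0.299 1.801
v 0.98 -0.082 0.648
v 2.234 0.52 1.677
v 0.91 0.156 0.594
v 2.164 0.758 1.623
v 0.784 0.374 0.62
v 2.038 0.976 1.649
v 0.621 0.54 0.722
v 1.875 1.142 1.751
v 0.446 0.628 0.883
v 1.7 1.23 1.912
v 0.286 0.625 1.08
v 1.54 1.227 2.109
v 0.165 0.531 1.282
v 1.419 1.133 2.311
v 0.102 0.361 1.459
v 1.356 0.963 2.488
v 0.106 0.14 1.583
v 1.36 0.742 2.612
v 0.176 -0.098 1.637
v 1.43 0.504 2.666
v 0.302 -0.316 1.611
v 1.556 0.286 2.64
v 0.465 -0.482 1.509
v 1.719 0.12 2.538
v 0.64 -0.57 1.348
v 1.894 0.032 2.377
v 0.8 -0.567 1.151
v 2.054 0.035 2.18
v 2.462 -3.434 2.863
v 2.72 -2.999 2.256
v 4.297 -3.052 2.89
v 4.038 -3.486 3.497
v 2.646 -2.78 2.46
v 4.222 -2.833 3.094
v 2.543 -2.66 2.725
v 4.12 -2.713 3.359
v 2.428 -2.658 3.011
v 4.005 -2.711 3.645
v 2.319 -2.774 3.274
v 3.895 -2.827 3.908
v 2.23 -2.991 3.475
v 3.807 -3.044 4.109
v 2.178 -3.275 3.583
v 3.754 -3.328 4.217
v 2.168 -3.583 3.581
v 3.744 -3.636 4.215
v 2.203 -3.868 3.47
v 3.78 -3.921 4.104
v 2.278 -4.087 3.266
v 3.854 -4.14 3.9
v 2.38 -4.207 3.001
v 3.957 -4.26 3.635
v 2.495 -4.209 2.715
v 4.072 -4.262 3.349
v 2.605 -4.093 2.452
v 4.181 -4.146 3.086
v 2.693 -3.876 2.251
v 4.27 -3.929 2.885
v 2.746 -3.592 2.143
v 4.322 -3.645 2.777
v 2.756 -3.284 2.145
v 4.332 -3.337 2.779
f 2 4 1
f 5 2 1
f 1 4 3
f 3 5 1
f 2 8 4
f 6 2 5
f 6 8 2
f 4 8 3
f 7 5 3
f 3 8 7
f 7 6 5
f 8 6 7
f 10 9 13
f 10 13 11
f 11 13 14
f 11 14 12
f 13 9 15
f 13 15 14
f 14 15 16
f 14 16 12
f 15 9 17
f 15 17 16
f 16 17 18
f 16 18 12
f 17 9 19
f 17 19 18
f 18 19 20
f 18 20 12
f 19 9 21
f 19 21 20
f 20 21 22
f 20 22 12
f 21 9 23
f 21 23 22
f 22 23 24
f 22 24 12
f 23 9 25
f 23 25 24
f 24 25 26
f 24 26 12
f 25 9 27
f 25 27 26
f 26 27 28
f 26 28 12
f 27 9 29
f 27 29 28
f 28 29 30
f 28 30 12
f 29 9 31
f 29 31 30
f 30 31 32
f 30 32 12
f 31 9 33
f 31 33 32
f 32 33 34
f 32 34 12
f 33 9 10
f 33 10 34
f 34 10 11
f 34 11 12
f 36 35 38
f 36 38 37
f 38 35 39
f 38 39 37
f 39 35 40
f 39 40 37
f 40 35 41
f 40 41 37
f 41 35 42
f 41 42 37
f 42 35 43
f 42 43 37
f 43 35 44
f 43 44 37
f 44 35 45
f 44 45 37
f 45 35 46
f 45 46 37
f 46 35 36
f 46 36 37
f 48 47 51
f 48 51 49
f 49 51 52
f 49 52 50
f 51 47 53
f 51 53 52
f 52 53 54
f 52 54 50
f 53 47 55
f 53 55 54
f 54 55 56
f 54 56 50
f 55 47 57
f 55 57 56
f 56 57 58
f 56 58 50
f 57 47 59
f 57 59 58
f 58 59 60
f 58 60 50
f 59 47 61
f 59 61 60
f 60 61 62
f 60 62 50
f 61 47 63
f 61 63 62
f 62 63 64
f 62 64 50
f 63 47 65
f 63 65 64
f 64 65 66
f 64 66 50
f 65 47 67
f 65 67 66
f 66 67 68
f 66 68 50
f 67 47 69
f 67 69 68
f 68 69 70
f 68 70 50
f 69 47 71
f 69 71 70
f 70 71 72
f 70 72 50
f 71 47 73
f 71 73 72
f 72 73 74
f 72 74 50
f 73 47 75
f 73 75 74
f 74 75 76
f 74 76 50
f 75 47 77
f 75 77 76
f 76 77 78
f 76 78 50
f 77 47 79
f 77 79 78
f 78 79 80
f 78 80 50
f 79 47 48
f 79 48 80
f 80 48 49
f 80 49 50
f 82 81 85
f 82 85 83
f 83 85 86
f 83 86 84
f 85 81 87
f 85 87 86
f 86 87 88
f 86 88 84
f 87 81 89
f 87 89 88
f 88 89 90
f 88 90 84
f 89 81 91
f 89 91 90
f 90 91 92
f 90 92 84
f 91 81 93
f 91 93 92
f 92 93 94
f 92 94 84
f 93 81 95
f 93 95 94
f 94 95 96
f 94 96 84
f 95 81 97
f 95 97 96
f 96 97 98
f 96 98 84
f 97 81 99
f 97 99 98
f 98 99 100
f 98 100 84
f 99 81 101
f 99 101 100
f 100 101 102
f 100 102 84
f 101 81 103
f 101 103 102
f 102 103 104
f 102 104 84
f 103 81 105
f 103 105 104
f 104 105 106
f 104 106 84
f 105 81 107
f 105 107 106
f 106 107 108
f 106 108 84
f 107 81 109
f 107 109 108
f 108 109 110
f 108 110 84
f 109 81 111
f 109 111 110
f 110 111 112
f 110 112 84
f 111 81 113
f 111 113 112
f 112 113 114
f 112 114 84
f 113 81 82
f 113 82 114
f 114 82 83
f 114 83 84



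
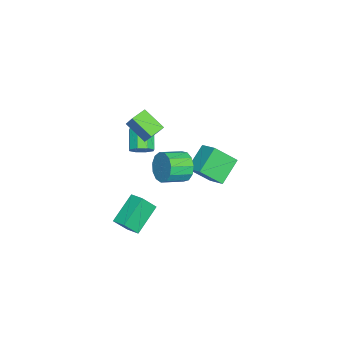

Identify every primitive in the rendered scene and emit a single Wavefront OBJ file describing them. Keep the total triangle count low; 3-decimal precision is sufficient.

v 0.157 3.118 -1.01
v 0.605 1.973 0.15
v 0.934 3.939 -0.498
v 1.381 2.793 0.661
v 1.419 2.567 -2.041
v 1.866 1.421 -0.882
v 2.195 3.387 -1.53
v 2.643 2.242 -0.37
v 3.361 1.555 0.546
v 3.868 1.633 -0.253
v 4.667 0.624 0.154
v 4.159 0.545 0.954
v 4.097 1.959 0.104
v 4.896 0.95 0.511
v 4.093 2.157 0.601
v 4.892 1.148 1.009
v 3.856 2.163 1.081
v 4.655 1.154 1.489
v 3.462 1.976 1.391
v 4.261 0.967 1.799
v 3.036 1.655 1.433
v 3.834 0.646 1.841
v 2.712 1.303 1.193
v 3.511 0.294 1.601
v 2.595 1.03 0.748
v 3.394 0.021 1.156
v 2.72 0.924 0.239
v 3.519 -0.086 0.646
v 3.049 1.018 -0.173
v 3.848 0.009 0.234
v 3.477 1.282 -0.356
v 4.276 0.273 0.051
v 2.222 -0.113 2.079
v 1.736 -1.222 2.947
v 3.123 0.45 3.301
v 2.638 -0.659 4.17
v 2.902 -0.621 1.81
v 2.417 -1.73 2.679
v 3.804 -0.058 3.033
v 3.318 -1.167 3.901
v 2.504 -0.883 0.753
v 2.96 -0.994 1.259
v 1.931 -1.227 2.133
v 1.476 -1.117 1.627
v 2.815 -0.487 1.225
v 1.787 -0.721 2.099
v 2.488 -0.212 0.914
v 1.46 -0.446 1.788
v 2.171 -0.331 0.508
v 1.142 -0.564 1.383
v 2.049 -0.773 0.247
v 1.02 -1.006 1.121
v 2.193 -1.279 0.281
v 1.165 -1.513 1.155
v 2.52 -1.554 0.592
v 1.492 -1.788 1.466
v 2.838 -1.436 0.997
v 1.809 -1.669 1.872
v 4.072 -1.349 -4.597
v 2.629 -0.69 -3.481
v 4.57 -0.632 -4.378
v 3.127 0.028 -3.262
v 4.553 -1.988 -3.598
v 3.11 -1.328 -2.482
v 5.051 -1.27 -3.379
v 3.608 -0.611 -2.263
f 2 4 1
f 5 2 1
f 1 4 3
f 3 5 1
f 2 8 4
f 6 2 5
f 6 8 2
f 4 8 3
f 7 5 3
f 3 8 7
f 7 6 5
f 8 6 7
f 10 9 13
f 10 13 11
f 11 13 14
f 11 14 12
f 13 9 15
f 13 15 14
f 14 15 16
f 14 16 12
f 15 9 17
f 15 17 16
f 16 17 18
f 16 18 12
f 17 9 19
f 17 19 18
f 18 19 20
f 18 20 12
f 19 9 21
f 19 21 20
f 20 21 22
f 20 22 12
f 21 9 23
f 21 23 22
f 22 23 24
f 22 24 12
f 23 9 25
f 23 25 24
f 24 25 26
f 24 26 12
f 25 9 27
f 25 27 26
f 26 27 28
f 26 28 12
f 27 9 29
f 27 29 28
f 28 29 30
f 28 30 12
f 29 9 31
f 29 31 30
f 30 31 32
f 30 32 12
f 31 9 10
f 31 10 32
f 32 10 11
f 32 11 12
f 34 36 33
f 37 34 33
f 33 36 35
f 35 37 33
f 34 40 36
f 38 34 37
f 38 40 34
f 36 40 35
f 39 37 35
f 35 40 39
f 39 38 37
f 40 38 39
f 42 41 45
f 42 45 43
f 43 45 46
f 43 46 44
f 45 41 47
f 45 47 46
f 46 47 48
f 46 48 44
f 47 41 49
f 47 49 48
f 48 49 50
f 48 50 44
f 49 41 51
f 49 51 50
f 50 51 52
f 50 52 44
f 51 41 53
f 51 53 52
f 52 53 54
f 52 54 44
f 53 41 55
f 53 55 54
f 54 55 56
f 54 56 44
f 55 41 57
f 55 57 56
f 56 57 58
f 56 58 44
f 57 41 42
f 57 42 58
f 58 42 43
f 58 43 44
f 60 62 59
f 63 60 59
f 59 62 61
f 61 63 59
f 60 66 62
f 64 60 63
f 64 66 60
f 62 66 61
f 65 63 61
f 61 66 65
f 65 64 63
f 66 64 65



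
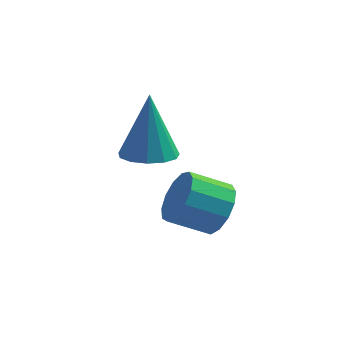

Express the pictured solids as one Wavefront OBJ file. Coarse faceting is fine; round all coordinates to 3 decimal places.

v -1.543 3.107 -3.074
v -1.03 2.678 -2.518
v -2.063 2.203 -1.93
v -2.577 2.633 -2.486
v -1.116 3.117 -2.316
v -2.149 2.642 -1.728
v -1.338 3.552 -2.355
v -2.371 3.077 -1.767
v -1.626 3.846 -2.622
v -2.659 3.371 -2.034
v -1.887 3.906 -3.032
v -2.92 3.431 -2.444
v -2.039 3.712 -3.456
v -3.072 3.237 -2.868
v -2.034 3.326 -3.759
v -3.067 2.851 -3.171
v -1.873 2.871 -3.844
v -2.906 2.396 -3.256
v -1.608 2.491 -3.685
v -2.641 2.016 -3.097
v -1.322 2.307 -3.331
v -2.355 1.832 -2.744
v -1.106 2.376 -2.897
v -2.139 1.901 -2.309
v -3.627 3.526 -1.568
v -2.874 3.848 -1.592
v -3.693 3.834 0.548
v -3.168 4.199 -1.652
v -3.607 4.337 -1.686
v -4.054 4.217 -1.682
v -4.364 3.878 -1.642
v -4.441 3.426 -1.579
v -4.26 3.007 -1.512
v -3.878 2.752 -1.463
v -3.416 2.743 -1.448
v -3.021 2.982 -1.47
v -2.819 3.394 -1.524
f 2 1 5
f 2 5 3
f 3 5 6
f 3 6 4
f 5 1 7
f 5 7 6
f 6 7 8
f 6 8 4
f 7 1 9
f 7 9 8
f 8 9 10
f 8 10 4
f 9 1 11
f 9 11 10
f 10 11 12
f 10 12 4
f 11 1 13
f 11 13 12
f 12 13 14
f 12 14 4
f 13 1 15
f 13 15 14
f 14 15 16
f 14 16 4
f 15 1 17
f 15 17 16
f 16 17 18
f 16 18 4
f 17 1 19
f 17 19 18
f 18 19 20
f 18 20 4
f 19 1 21
f 19 21 20
f 20 21 22
f 20 22 4
f 21 1 23
f 21 23 22
f 22 23 24
f 22 24 4
f 23 1 2
f 23 2 24
f 24 2 3
f 24 3 4
f 26 25 28
f 26 28 27
f 28 25 29
f 28 29 27
f 29 25 30
f 29 30 27
f 30 25 31
f 30 31 27
f 31 25 32
f 31 32 27
f 32 25 33
f 32 33 27
f 33 25 34
f 33 34 27
f 34 25 35
f 34 35 27
f 35 25 36
f 35 36 27
f 36 25 37
f 36 37 27
f 37 25 26
f 37 26 27



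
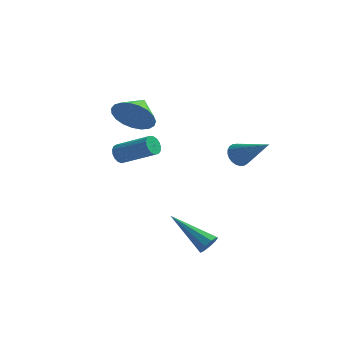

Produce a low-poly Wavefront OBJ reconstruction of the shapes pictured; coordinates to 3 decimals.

v 0.639 -3.728 -4.071
v 0.795 -3.988 -3.637
v -1.139 -3.052 -3.029
v 0.926 -3.65 -3.633
v 0.923 -3.349 -3.833
v 0.787 -3.224 -4.146
v 0.582 -3.336 -4.423
v 0.404 -3.631 -4.536
v 0.336 -3.971 -4.432
v 0.41 -4.198 -4.159
v 0.591 -4.205 -3.845
v -4.748 2.07 -2.722
v -4.478 2.226 -3.15
v -2.862 1.965 -2.227
v -3.132 1.81 -1.798
v -4.517 2.441 -3.022
v -2.901 2.18 -2.098
v -4.609 2.571 -2.824
v -2.992 2.311 -1.901
v -4.733 2.587 -2.603
v -3.116 2.326 -1.68
v -4.86 2.484 -2.41
v -3.243 2.223 -1.486
v -4.962 2.286 -2.287
v -3.345 2.025 -1.364
v -5.015 2.039 -2.265
v -3.398 1.778 -1.341
v -5.006 1.799 -2.347
v -3.39 1.538 -1.423
v -4.939 1.622 -2.515
v -3.323 1.361 -1.591
v -4.828 1.547 -2.73
v -3.212 1.286 -1.806
v -4.699 1.592 -2.944
v -3.082 1.331 -2.02
v -4.581 1.746 -3.106
v -2.964 1.485 -2.183
v -4.501 1.975 -3.181
v -2.885 1.714 -2.257
v 0.573 2.181 -2.1
v 0.884 1.948 -2.596
v 2.027 1.519 -0.88
v 0.977 2.175 -2.584
v 1.009 2.403 -2.498
v 0.974 2.598 -2.351
v 0.879 2.728 -2.166
v 0.737 2.776 -1.972
v 0.57 2.733 -1.796
v 0.404 2.606 -1.667
v 0.263 2.415 -1.604
v 0.17 2.188 -1.616
v 0.138 1.96 -1.702
v 0.173 1.765 -1.849
v 0.268 1.634 -2.034
v 0.41 1.587 -2.229
v 0.577 1.63 -2.404
v 0.743 1.756 -2.533
v -3.703 0.626 0.577
v -3.068 0.823 -0.222
v -3.517 1.754 1.003
v -3.451 0.945 -0.38
v -3.878 1.013 -0.372
v -4.275 1.013 -0.2
v -4.573 0.946 0.106
v -4.72 0.824 0.494
v -4.692 0.668 0.896
v -4.492 0.504 1.243
v -4.156 0.362 1.475
v -3.741 0.265 1.552
v -3.32 0.23 1.46
v -2.965 0.264 1.215
v -2.738 0.361 0.86
v -2.677 0.503 0.457
v -2.794 0.666 0.074
f 2 1 4
f 2 4 3
f 4 1 5
f 4 5 3
f 5 1 6
f 5 6 3
f 6 1 7
f 6 7 3
f 7 1 8
f 7 8 3
f 8 1 9
f 8 9 3
f 9 1 10
f 9 10 3
f 10 1 11
f 10 11 3
f 11 1 2
f 11 2 3
f 13 12 16
f 13 16 14
f 14 16 17
f 14 17 15
f 16 12 18
f 16 18 17
f 17 18 19
f 17 19 15
f 18 12 20
f 18 20 19
f 19 20 21
f 19 21 15
f 20 12 22
f 20 22 21
f 21 22 23
f 21 23 15
f 22 12 24
f 22 24 23
f 23 24 25
f 23 25 15
f 24 12 26
f 24 26 25
f 25 26 27
f 25 27 15
f 26 12 28
f 26 28 27
f 27 28 29
f 27 29 15
f 28 12 30
f 28 30 29
f 29 30 31
f 29 31 15
f 30 12 32
f 30 32 31
f 31 32 33
f 31 33 15
f 32 12 34
f 32 34 33
f 33 34 35
f 33 35 15
f 34 12 36
f 34 36 35
f 35 36 37
f 35 37 15
f 36 12 38
f 36 38 37
f 37 38 39
f 37 39 15
f 38 12 13
f 38 13 39
f 39 13 14
f 39 14 15
f 41 40 43
f 41 43 42
f 43 40 44
f 43 44 42
f 44 40 45
f 44 45 42
f 45 40 46
f 45 46 42
f 46 40 47
f 46 47 42
f 47 40 48
f 47 48 42
f 48 40 49
f 48 49 42
f 49 40 50
f 49 50 42
f 50 40 51
f 50 51 42
f 51 40 52
f 51 52 42
f 52 40 53
f 52 53 42
f 53 40 54
f 53 54 42
f 54 40 55
f 54 55 42
f 55 40 56
f 55 56 42
f 56 40 57
f 56 57 42
f 57 40 41
f 57 41 42
f 59 58 61
f 59 61 60
f 61 58 62
f 61 62 60
f 62 58 63
f 62 63 60
f 63 58 64
f 63 64 60
f 64 58 65
f 64 65 60
f 65 58 66
f 65 66 60
f 66 58 67
f 66 67 60
f 67 58 68
f 67 68 60
f 68 58 69
f 68 69 60
f 69 58 70
f 69 70 60
f 70 58 71
f 70 71 60
f 71 58 72
f 71 72 60
f 72 58 73
f 72 73 60
f 73 58 74
f 73 74 60
f 74 58 59
f 74 59 60



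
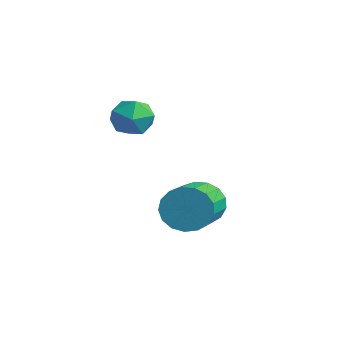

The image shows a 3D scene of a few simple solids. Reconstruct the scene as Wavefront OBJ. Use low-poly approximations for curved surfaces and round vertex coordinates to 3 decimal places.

v -1.258 -1.368 0.315
v -0.798 -1.561 0.828
v -1.862 -2.339 0.492
v -1.402 -2.532 1.005
v -1.841 -1.977 1.108
v -1.467 -1.377 0.999
v -1.193 -2.523 0.321
v -0.819 -1.923 0.212
v -0.758 -2.275 0.831
v -1.158 -1.937 1.318
v -1.502 -1.963 0.002
v -1.902 -1.625 0.489
v -0.12 -0.562 -2.451
v 0.269 -0.446 -3.093
v 1.39 -1.542 -2.612
v 1 -1.658 -1.969
v 0.408 -0.202 -2.862
v 1.529 -1.299 -2.38
v 0.426 -0.041 -2.536
v 1.547 -1.137 -2.055
v 0.319 0.001 -2.191
v 1.44 -1.095 -1.71
v 0.111 -0.086 -1.906
v 1.232 -1.182 -1.424
v -0.15 -0.282 -1.745
v 0.971 -1.378 -1.263
v -0.404 -0.542 -1.746
v 0.717 -1.638 -1.264
v -0.593 -0.807 -1.908
v 0.528 -1.903 -1.427
v -0.674 -1.015 -2.195
v 0.447 -2.112 -1.713
v -0.628 -1.12 -2.54
v 0.493 -2.216 -2.059
v -0.466 -1.097 -2.865
v 0.655 -2.193 -2.383
v -0.225 -0.951 -3.095
v 0.896 -2.048 -2.613
v 0.041 -0.716 -3.177
v 1.161 -1.813 -2.696
f 1 12 6
f 1 6 2
f 1 2 8
f 1 8 11
f 1 11 12
f 2 6 10
f 6 12 5
f 12 11 3
f 11 8 7
f 8 2 9
f 4 10 5
f 4 5 3
f 4 3 7
f 4 7 9
f 4 9 10
f 5 10 6
f 3 5 12
f 7 3 11
f 9 7 8
f 10 9 2
f 14 13 17
f 14 17 15
f 15 17 18
f 15 18 16
f 17 13 19
f 17 19 18
f 18 19 20
f 18 20 16
f 19 13 21
f 19 21 20
f 20 21 22
f 20 22 16
f 21 13 23
f 21 23 22
f 22 23 24
f 22 24 16
f 23 13 25
f 23 25 24
f 24 25 26
f 24 26 16
f 25 13 27
f 25 27 26
f 26 27 28
f 26 28 16
f 27 13 29
f 27 29 28
f 28 29 30
f 28 30 16
f 29 13 31
f 29 31 30
f 30 31 32
f 30 32 16
f 31 13 33
f 31 33 32
f 32 33 34
f 32 34 16
f 33 13 35
f 33 35 34
f 34 35 36
f 34 36 16
f 35 13 37
f 35 37 36
f 36 37 38
f 36 38 16
f 37 13 39
f 37 39 38
f 38 39 40
f 38 40 16
f 39 13 14
f 39 14 40
f 40 14 15
f 40 15 16



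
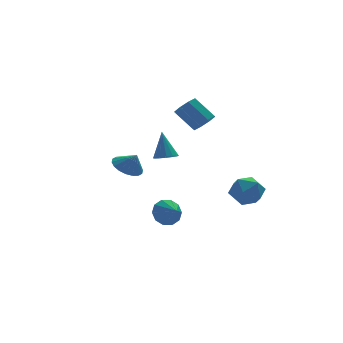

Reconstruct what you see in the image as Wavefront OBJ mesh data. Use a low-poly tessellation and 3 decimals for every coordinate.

v -1.556 -1.766 2.159
v -1.09 -1.352 1.942
v -1.524 -1.014 3.661
v -1.387 -1.198 1.87
v -1.728 -1.195 1.877
v -2.024 -1.346 1.959
v -2.194 -1.61 2.094
v -2.193 -1.915 2.247
v -2.022 -2.181 2.377
v -1.725 -2.335 2.448
v -1.384 -2.337 2.442
v -1.088 -2.187 2.36
v -0.918 -1.923 2.224
v -0.919 -1.618 2.071
v 3.738 -0.305 -0.564
v 4.286 -0.915 -1.272
v 2.234 -0.745 -1.348
v 2.782 -1.355 -2.056
v 2.718 -1.656 -1.018
v 3.648 -1.384 -0.533
v 2.872 -0.276 -2.087
v 3.802 -0.004 -1.602
v 3.75 -0.897 -2.213
v 3.655 -1.75 -1.553
v 2.865 0.09 -1.067
v 2.77 -0.763 -0.407
v -0.868 0.13 -2.71
v -0.223 -0.028 -3.303
v -0.652 -0.79 -2.23
v -0.002 0.245 -2.879
v -0.111 0.474 -2.391
v -0.51 0.571 -2.025
v -1.045 0.5 -1.92
v -1.513 0.288 -2.117
v -1.734 0.015 -2.54
v -1.625 -0.213 -3.028
v -1.226 -0.311 -3.395
v -0.691 -0.24 -3.5
v 2.256 3.027 2.41
v 2.73 2.741 2.987
v 1.938 3.647 4.087
v 1.464 3.933 3.51
v 2.955 3.249 2.73
v 2.163 4.155 3.83
v 2.77 3.627 2.286
v 1.978 4.533 3.385
v 2.284 3.654 1.914
v 1.492 4.56 3.014
v 1.782 3.313 1.833
v 0.99 4.219 2.933
v 1.557 2.805 2.09
v 0.765 3.711 3.19
v 1.742 2.427 2.535
v 0.95 3.333 3.634
v 2.228 2.4 2.906
v 1.436 3.306 4.006
v -3.764 -2.214 1.971
v -3.112 -2.611 1.514
v -3.376 -2.586 2.849
v -2.958 -2.256 1.597
v -2.963 -1.892 1.753
v -3.128 -1.592 1.953
v -3.418 -1.415 2.156
v -3.777 -1.397 2.323
v -4.133 -1.54 2.42
v -4.416 -1.817 2.428
v -4.571 -2.172 2.345
v -4.565 -2.536 2.188
v -4.401 -2.836 1.989
v -4.11 -3.012 1.785
v -3.751 -3.031 1.619
v -3.395 -2.888 1.522
f 2 1 4
f 2 4 3
f 4 1 5
f 4 5 3
f 5 1 6
f 5 6 3
f 6 1 7
f 6 7 3
f 7 1 8
f 7 8 3
f 8 1 9
f 8 9 3
f 9 1 10
f 9 10 3
f 10 1 11
f 10 11 3
f 11 1 12
f 11 12 3
f 12 1 13
f 12 13 3
f 13 1 14
f 13 14 3
f 14 1 2
f 14 2 3
f 15 26 20
f 15 20 16
f 15 16 22
f 15 22 25
f 15 25 26
f 16 20 24
f 20 26 19
f 26 25 17
f 25 22 21
f 22 16 23
f 18 24 19
f 18 19 17
f 18 17 21
f 18 21 23
f 18 23 24
f 19 24 20
f 17 19 26
f 21 17 25
f 23 21 22
f 24 23 16
f 28 27 30
f 28 30 29
f 30 27 31
f 30 31 29
f 31 27 32
f 31 32 29
f 32 27 33
f 32 33 29
f 33 27 34
f 33 34 29
f 34 27 35
f 34 35 29
f 35 27 36
f 35 36 29
f 36 27 37
f 36 37 29
f 37 27 38
f 37 38 29
f 38 27 28
f 38 28 29
f 40 39 43
f 40 43 41
f 41 43 44
f 41 44 42
f 43 39 45
f 43 45 44
f 44 45 46
f 44 46 42
f 45 39 47
f 45 47 46
f 46 47 48
f 46 48 42
f 47 39 49
f 47 49 48
f 48 49 50
f 48 50 42
f 49 39 51
f 49 51 50
f 50 51 52
f 50 52 42
f 51 39 53
f 51 53 52
f 52 53 54
f 52 54 42
f 53 39 55
f 53 55 54
f 54 55 56
f 54 56 42
f 55 39 40
f 55 40 56
f 56 40 41
f 56 41 42
f 58 57 60
f 58 60 59
f 60 57 61
f 60 61 59
f 61 57 62
f 61 62 59
f 62 57 63
f 62 63 59
f 63 57 64
f 63 64 59
f 64 57 65
f 64 65 59
f 65 57 66
f 65 66 59
f 66 57 67
f 66 67 59
f 67 57 68
f 67 68 59
f 68 57 69
f 68 69 59
f 69 57 70
f 69 70 59
f 70 57 71
f 70 71 59
f 71 57 72
f 71 72 59
f 72 57 58
f 72 58 59



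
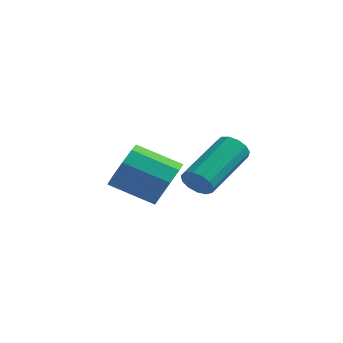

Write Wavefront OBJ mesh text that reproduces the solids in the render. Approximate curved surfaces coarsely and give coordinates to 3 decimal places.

v 3.059 1.433 -1.811
v 3.322 1.788 -1.096
v 2.043 1.363 -0.415
v 1.781 1.007 -1.129
v 3.028 2.17 -1.409
v 1.749 1.745 -0.728
v 2.749 2.207 -1.91
v 1.47 1.781 -1.229
v 2.615 1.881 -2.364
v 1.336 1.456 -1.683
v 2.689 1.346 -2.56
v 1.41 0.921 -1.878
v 2.937 0.851 -2.404
v 1.658 0.426 -1.723
v 3.241 0.628 -1.971
v 1.963 0.203 -1.29
v 3.461 0.782 -1.463
v 2.182 0.357 -0.782
v 3.493 1.24 -1.117
v 2.214 0.815 -0.436
v 3.137 2.954 -2.231
v 3.31 3.179 -2.714
v 3.556 4.971 -1.792
v 3.383 4.746 -1.309
v 2.996 3.217 -2.705
v 3.243 5.009 -1.783
v 2.728 3.172 -2.545
v 2.974 4.964 -1.623
v 2.589 3.058 -2.286
v 2.836 4.849 -1.364
v 2.624 2.91 -2.009
v 2.871 4.702 -1.087
v 2.822 2.777 -1.803
v 3.069 4.569 -0.881
v 3.12 2.7 -1.732
v 3.366 4.491 -0.81
v 3.423 2.703 -1.82
v 3.669 4.495 -0.898
v 3.635 2.787 -2.039
v 3.882 4.578 -1.116
v 3.689 2.923 -2.318
v 3.935 4.715 -1.396
v 3.568 3.069 -2.57
v 3.814 4.861 -1.648
f 2 1 5
f 2 5 3
f 3 5 6
f 3 6 4
f 5 1 7
f 5 7 6
f 6 7 8
f 6 8 4
f 7 1 9
f 7 9 8
f 8 9 10
f 8 10 4
f 9 1 11
f 9 11 10
f 10 11 12
f 10 12 4
f 11 1 13
f 11 13 12
f 12 13 14
f 12 14 4
f 13 1 15
f 13 15 14
f 14 15 16
f 14 16 4
f 15 1 17
f 15 17 16
f 16 17 18
f 16 18 4
f 17 1 19
f 17 19 18
f 18 19 20
f 18 20 4
f 19 1 2
f 19 2 20
f 20 2 3
f 20 3 4
f 22 21 25
f 22 25 23
f 23 25 26
f 23 26 24
f 25 21 27
f 25 27 26
f 26 27 28
f 26 28 24
f 27 21 29
f 27 29 28
f 28 29 30
f 28 30 24
f 29 21 31
f 29 31 30
f 30 31 32
f 30 32 24
f 31 21 33
f 31 33 32
f 32 33 34
f 32 34 24
f 33 21 35
f 33 35 34
f 34 35 36
f 34 36 24
f 35 21 37
f 35 37 36
f 36 37 38
f 36 38 24
f 37 21 39
f 37 39 38
f 38 39 40
f 38 40 24
f 39 21 41
f 39 41 40
f 40 41 42
f 40 42 24
f 41 21 43
f 41 43 42
f 42 43 44
f 42 44 24
f 43 21 22
f 43 22 44
f 44 22 23
f 44 23 24



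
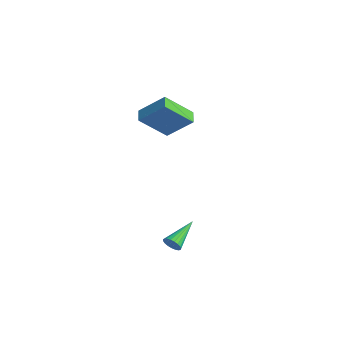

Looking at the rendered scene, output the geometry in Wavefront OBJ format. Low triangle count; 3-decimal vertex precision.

v 4.321 -3.533 -4.303
v 4.632 -3.588 -3.89
v 3.679 -1.987 -3.617
v 4.757 -3.476 -4.026
v 4.807 -3.373 -4.21
v 4.772 -3.299 -4.41
v 4.66 -3.265 -4.592
v 4.489 -3.277 -4.724
v 4.289 -3.334 -4.783
v 4.094 -3.425 -4.759
v 3.939 -3.535 -4.656
v 3.849 -3.645 -4.493
v 3.842 -3.735 -4.296
v 3.917 -3.791 -4.101
v 4.062 -3.802 -3.941
v 4.251 -3.766 -3.844
v 4.453 -3.691 -3.826
v -3.501 -0.84 0.027
v -2.505 0.132 1.276
v -3.134 0.625 -1.404
v -2.138 1.597 -0.155
v -2.822 -1.237 -0.205
v -1.826 -0.265 1.044
v -2.455 0.228 -1.636
v -1.459 1.2 -0.387
f 2 1 4
f 2 4 3
f 4 1 5
f 4 5 3
f 5 1 6
f 5 6 3
f 6 1 7
f 6 7 3
f 7 1 8
f 7 8 3
f 8 1 9
f 8 9 3
f 9 1 10
f 9 10 3
f 10 1 11
f 10 11 3
f 11 1 12
f 11 12 3
f 12 1 13
f 12 13 3
f 13 1 14
f 13 14 3
f 14 1 15
f 14 15 3
f 15 1 16
f 15 16 3
f 16 1 17
f 16 17 3
f 17 1 2
f 17 2 3
f 19 21 18
f 22 19 18
f 18 21 20
f 20 22 18
f 19 25 21
f 23 19 22
f 23 25 19
f 21 25 20
f 24 22 20
f 20 25 24
f 24 23 22
f 25 23 24



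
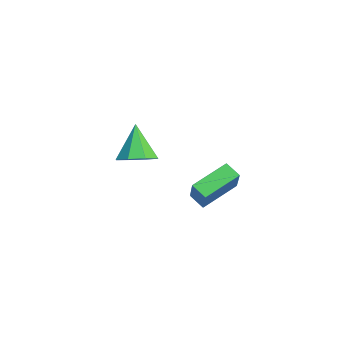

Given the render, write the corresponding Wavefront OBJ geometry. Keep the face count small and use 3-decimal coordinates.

v -2.989 -1.517 -0.851
v -2.331 -2.057 -0.327
v -4.091 -1.343 0.711
v -2.179 -1.307 -0.304
v -2.502 -0.681 -0.601
v -3.11 -0.544 -1.045
v -3.647 -0.977 -1.376
v -3.799 -1.727 -1.399
v -3.476 -2.354 -1.101
v -2.868 -2.491 -0.657
v 2.069 0.213 -0.791
v 1.465 -0.197 -0.396
v 1.407 1.822 -0.133
v 0.803 1.412 0.262
v 3.037 0.068 0.538
v 2.433 -0.342 0.933
v 2.375 1.677 1.196
v 1.771 1.267 1.591
f 2 1 4
f 2 4 3
f 4 1 5
f 4 5 3
f 5 1 6
f 5 6 3
f 6 1 7
f 6 7 3
f 7 1 8
f 7 8 3
f 8 1 9
f 8 9 3
f 9 1 10
f 9 10 3
f 10 1 2
f 10 2 3
f 12 14 11
f 15 12 11
f 11 14 13
f 13 15 11
f 12 18 14
f 16 12 15
f 16 18 12
f 14 18 13
f 17 15 13
f 13 18 17
f 17 16 15
f 18 16 17



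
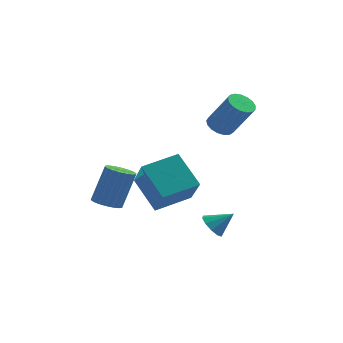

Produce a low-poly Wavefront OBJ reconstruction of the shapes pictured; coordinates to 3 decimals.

v -0.852 2.929 -2.903
v -0.262 1.557 -1.384
v 0.609 4.007 -2.497
v 1.199 2.635 -0.978
v 0.261 1.925 -4.242
v 0.851 0.553 -2.723
v 1.722 3.003 -3.836
v 2.312 1.631 -2.317
v 3.374 -2.146 -2.927
v 3.797 -2.395 -3.383
v 4.246 -1.974 -2.213
v 3.768 -1.986 -3.446
v 3.588 -1.639 -3.31
v 3.327 -1.485 -3.028
v 3.083 -1.584 -2.707
v 2.951 -1.897 -2.471
v 2.981 -2.305 -2.409
v 3.16 -2.653 -2.545
v 3.422 -2.806 -2.827
v 3.665 -2.708 -3.147
v 2.987 3.033 0.719
v 3.551 3.325 0.449
v 4.557 2.88 2.072
v 3.993 2.587 2.341
v 3.403 3.573 0.609
v 4.408 3.127 2.232
v 3.159 3.697 0.795
v 4.164 3.251 2.417
v 2.876 3.669 0.962
v 3.881 3.223 2.585
v 2.618 3.495 1.074
v 3.624 3.05 2.697
v 2.445 3.215 1.105
v 3.451 2.77 2.727
v 2.396 2.894 1.047
v 3.402 2.448 2.669
v 2.483 2.604 0.914
v 3.488 2.159 2.536
v 2.685 2.413 0.736
v 3.69 1.967 2.358
v 2.956 2.363 0.554
v 3.962 1.918 2.177
v 3.235 2.467 0.41
v 4.24 2.022 2.033
v 3.456 2.701 0.337
v 4.462 2.255 1.959
v 3.571 3.01 0.351
v 4.576 2.565 1.974
v -1.013 -2.504 -1.742
v -0.342 -2.622 -1.9
v 0.164 -2.095 -0.157
v -0.507 -1.976 0.002
v -0.38 -2.323 -1.98
v 0.126 -1.796 -0.237
v -0.543 -2.06 -2.012
v -0.038 -1.533 -0.269
v -0.8 -1.885 -1.99
v -0.294 -1.358 -0.247
v -1.099 -1.832 -1.92
v -0.593 -1.305 -0.177
v -1.381 -1.912 -1.814
v -0.875 -1.385 -0.071
v -1.589 -2.11 -1.693
v -1.084 -1.582 0.05
v -1.684 -2.385 -1.583
v -1.178 -1.858 0.16
v -1.646 -2.684 -1.503
v -1.14 -2.157 0.24
v -1.482 -2.947 -1.471
v -0.977 -2.42 0.272
v -1.226 -3.122 -1.493
v -0.72 -2.595 0.25
v -0.927 -3.175 -1.563
v -0.421 -2.648 0.18
v -0.645 -3.095 -1.669
v -0.139 -2.568 0.074
v -0.436 -2.898 -1.79
v 0.069 -2.37 -0.047
f 2 4 1
f 5 2 1
f 1 4 3
f 3 5 1
f 2 8 4
f 6 2 5
f 6 8 2
f 4 8 3
f 7 5 3
f 3 8 7
f 7 6 5
f 8 6 7
f 10 9 12
f 10 12 11
f 12 9 13
f 12 13 11
f 13 9 14
f 13 14 11
f 14 9 15
f 14 15 11
f 15 9 16
f 15 16 11
f 16 9 17
f 16 17 11
f 17 9 18
f 17 18 11
f 18 9 19
f 18 19 11
f 19 9 20
f 19 20 11
f 20 9 10
f 20 10 11
f 22 21 25
f 22 25 23
f 23 25 26
f 23 26 24
f 25 21 27
f 25 27 26
f 26 27 28
f 26 28 24
f 27 21 29
f 27 29 28
f 28 29 30
f 28 30 24
f 29 21 31
f 29 31 30
f 30 31 32
f 30 32 24
f 31 21 33
f 31 33 32
f 32 33 34
f 32 34 24
f 33 21 35
f 33 35 34
f 34 35 36
f 34 36 24
f 35 21 37
f 35 37 36
f 36 37 38
f 36 38 24
f 37 21 39
f 37 39 38
f 38 39 40
f 38 40 24
f 39 21 41
f 39 41 40
f 40 41 42
f 40 42 24
f 41 21 43
f 41 43 42
f 42 43 44
f 42 44 24
f 43 21 45
f 43 45 44
f 44 45 46
f 44 46 24
f 45 21 47
f 45 47 46
f 46 47 48
f 46 48 24
f 47 21 22
f 47 22 48
f 48 22 23
f 48 23 24
f 50 49 53
f 50 53 51
f 51 53 54
f 51 54 52
f 53 49 55
f 53 55 54
f 54 55 56
f 54 56 52
f 55 49 57
f 55 57 56
f 56 57 58
f 56 58 52
f 57 49 59
f 57 59 58
f 58 59 60
f 58 60 52
f 59 49 61
f 59 61 60
f 60 61 62
f 60 62 52
f 61 49 63
f 61 63 62
f 62 63 64
f 62 64 52
f 63 49 65
f 63 65 64
f 64 65 66
f 64 66 52
f 65 49 67
f 65 67 66
f 66 67 68
f 66 68 52
f 67 49 69
f 67 69 68
f 68 69 70
f 68 70 52
f 69 49 71
f 69 71 70
f 70 71 72
f 70 72 52
f 71 49 73
f 71 73 72
f 72 73 74
f 72 74 52
f 73 49 75
f 73 75 74
f 74 75 76
f 74 76 52
f 75 49 77
f 75 77 76
f 76 77 78
f 76 78 52
f 77 49 50
f 77 50 78
f 78 50 51
f 78 51 52

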